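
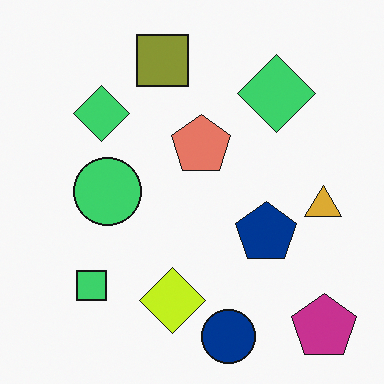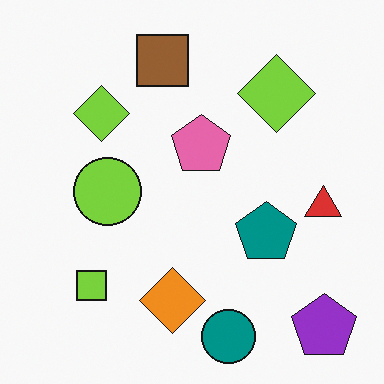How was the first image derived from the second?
Hue-shifted slightly.

Every shape's color has rotated by the same amount around the hue wheel — a uniform hue shift.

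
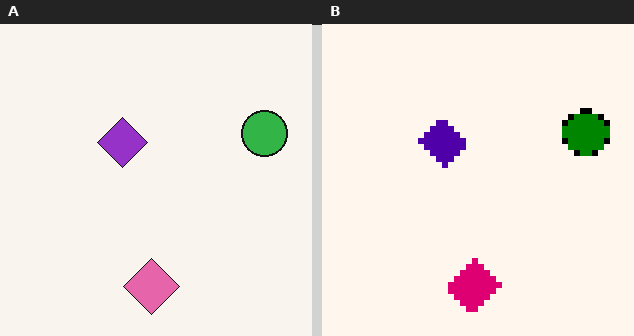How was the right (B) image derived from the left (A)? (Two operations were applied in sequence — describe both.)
It was pixelated into visible square blocks, then given much higher contrast.

Shapes are reduced to large square blocks; fine edges and outlines are lost — a downscale-then-upscale (mosaic) effect. Tones are pushed away from mid-grey across the whole image — a global contrast change.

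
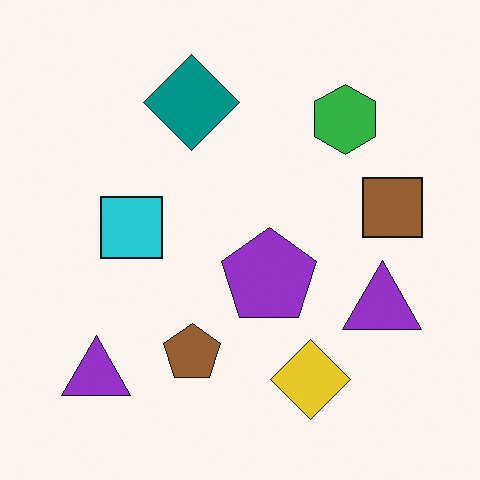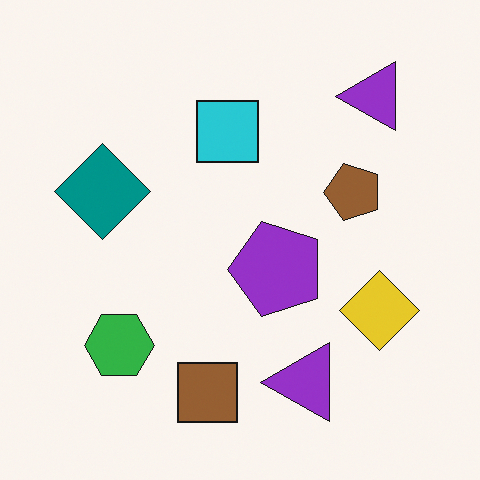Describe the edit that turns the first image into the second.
The second image is the first transposed (reflected across the top-left ↔ bottom-right diagonal).

Shapes have swapped their row and column positions — what was in the top-right is now in the bottom-left — a diagonal reflection.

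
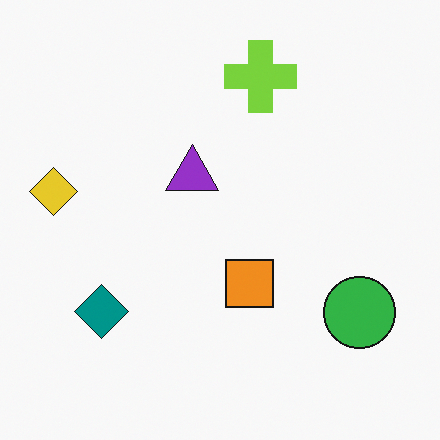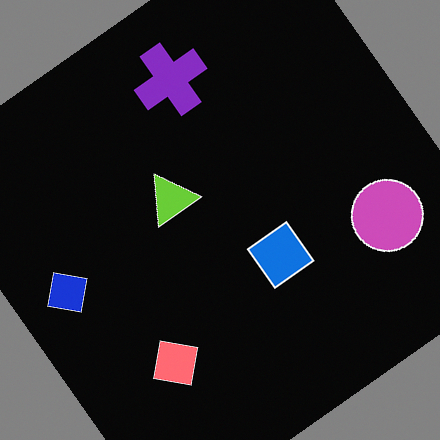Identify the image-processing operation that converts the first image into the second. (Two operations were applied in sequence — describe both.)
Color-inverted (negative), then rotated counter-clockwise by a large amount — several tens of degrees.

The light background has become dark and every shape's color is its complement — a photographic negative. Every shape is tilted by the same angle and the image corners show triangular fill wedges — a whole-image rotation by a non-right angle.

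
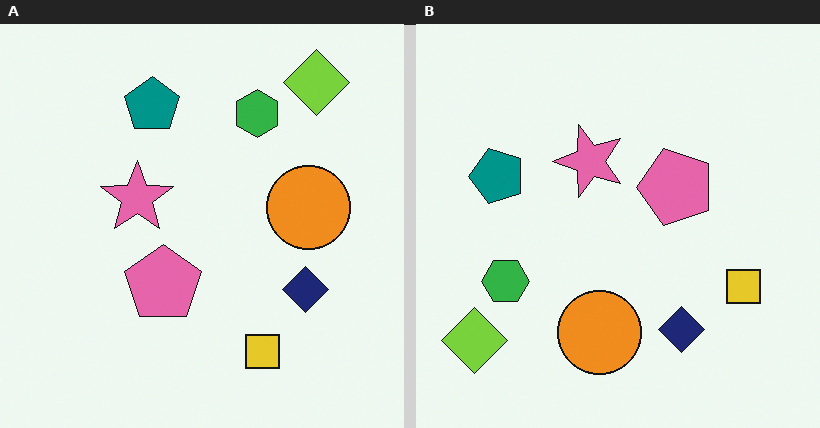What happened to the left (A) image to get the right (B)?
Transposed (reflected across the top-left ↔ bottom-right diagonal).

Shapes have swapped their row and column positions — what was in the top-right is now in the bottom-left — a diagonal reflection.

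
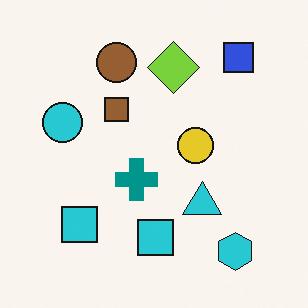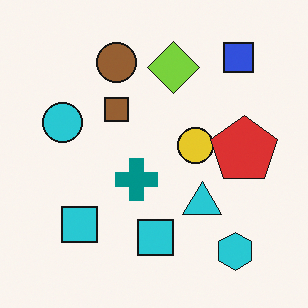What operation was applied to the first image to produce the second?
The transformation is: overlaid with an additional red pentagon.

A red pentagon appears in the second image that is absent from the first.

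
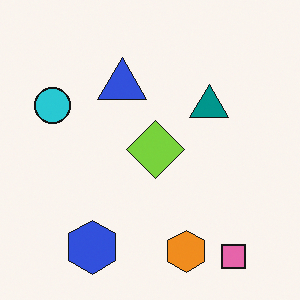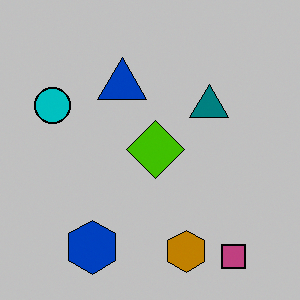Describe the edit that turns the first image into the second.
The image was aggressively posterized.

Each flat color has snapped to a coarser quantized level — most visibly, the near-white background has dropped to a flat grey.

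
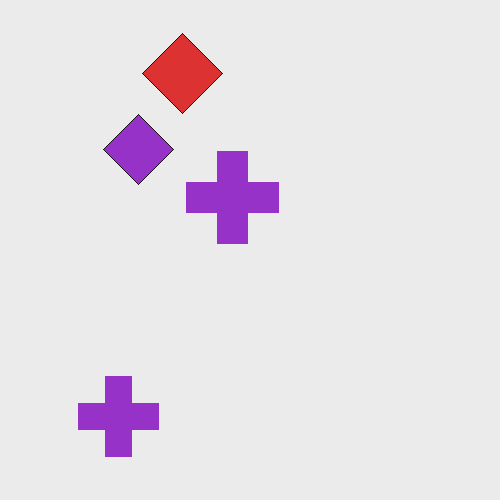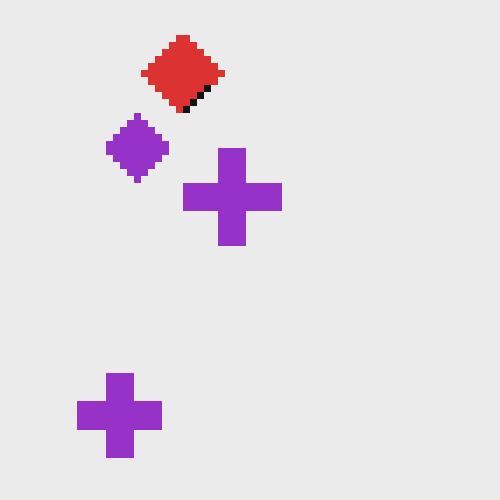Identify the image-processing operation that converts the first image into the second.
Moderately pixelated.

Shapes are reduced to large square blocks; fine edges and outlines are lost — a downscale-then-upscale (mosaic) effect.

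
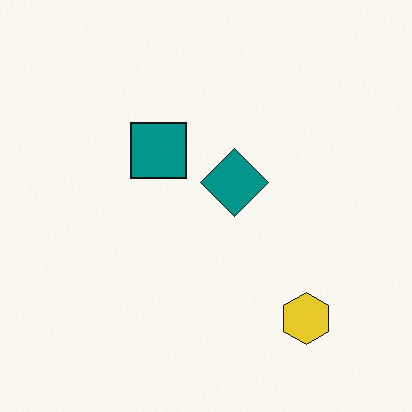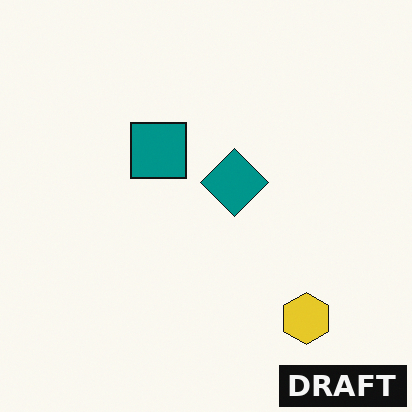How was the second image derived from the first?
This is the original image watermarked with the text "DRAFT" in the lower-right corner.

A dark label reading "DRAFT" appears in the lower-right corner.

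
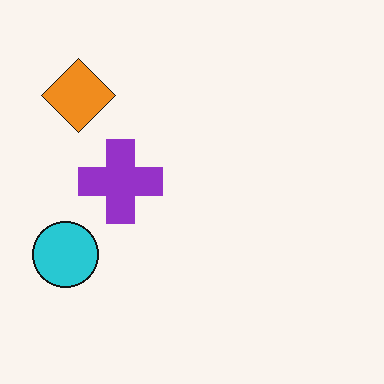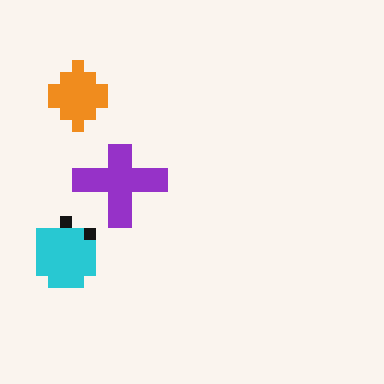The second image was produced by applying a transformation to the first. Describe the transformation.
This is the original image heavily pixelated into large blocks.

Shapes are reduced to large square blocks; fine edges and outlines are lost — a downscale-then-upscale (mosaic) effect.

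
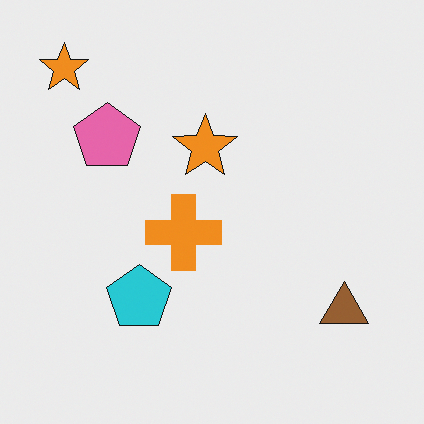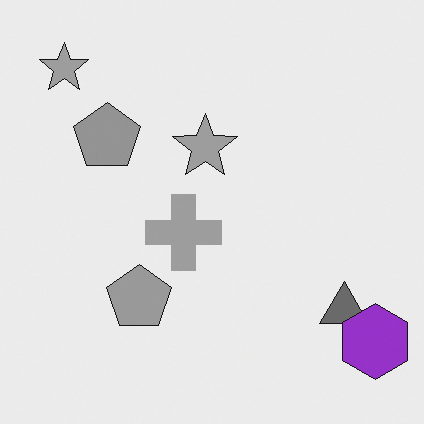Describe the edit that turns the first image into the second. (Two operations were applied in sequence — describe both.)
The transformation is: converted to grayscale, then overlaid with an additional purple hexagon.

All color is removed — every shape is now a shade of grey. A purple hexagon appears in the second image that is absent from the first.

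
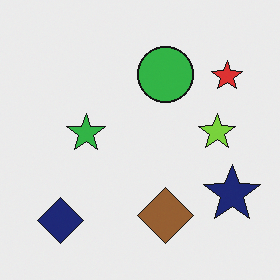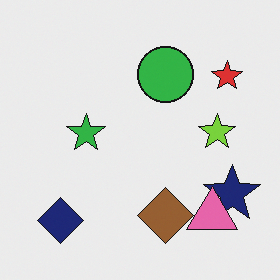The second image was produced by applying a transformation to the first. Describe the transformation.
It was overlaid with an additional pink triangle.

A pink triangle appears in the second image that is absent from the first.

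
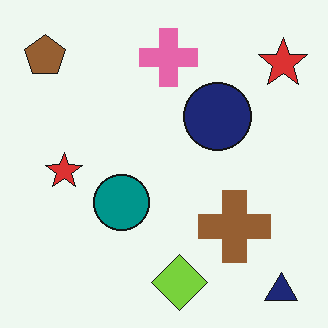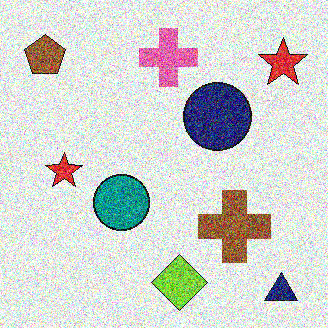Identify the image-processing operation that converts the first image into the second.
This is the original image degraded with strong gaussian noise.

Random speckle covers the whole image, including the flat background.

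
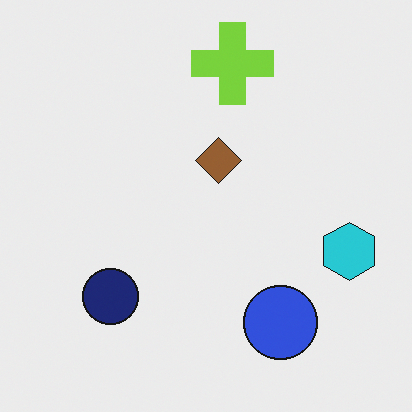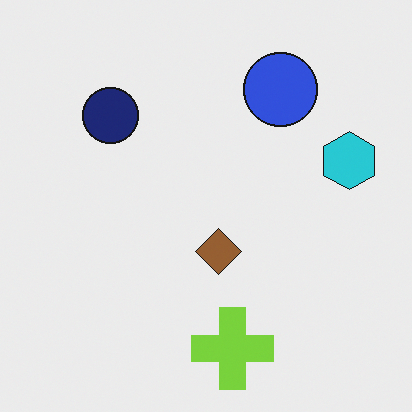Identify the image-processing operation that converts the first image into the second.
Flipped vertically (top ↔ bottom).

The lime cross is in the top of the first image and the bottom of the second — shapes on opposite sides of the horizontal midline have swapped in a mirror flip.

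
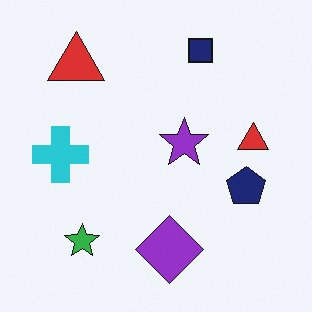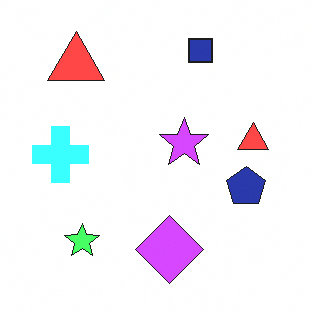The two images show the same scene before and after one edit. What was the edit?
It was noticeably brightened.

Every pixel — background and shapes alike — is uniformly brightened.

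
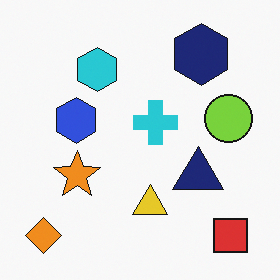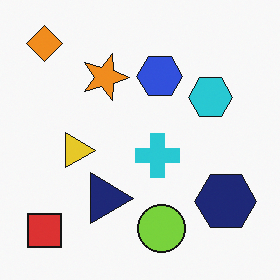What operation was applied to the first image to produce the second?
The image was rotated 90° clockwise.

The orange diamond sits in the bottom-left of the first image and the top-left of the second — consistent with a whole-image 90° clockwise rotation.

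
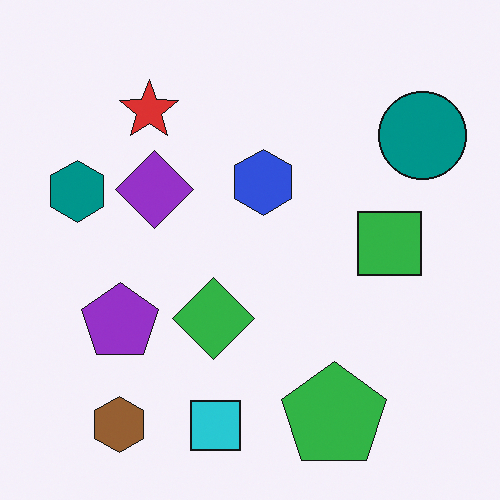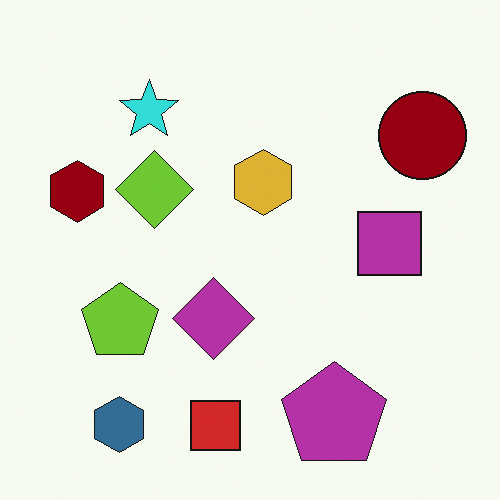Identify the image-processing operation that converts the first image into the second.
Hue-shifted through roughly half the color wheel.

Every shape's color has rotated by the same amount around the hue wheel — a uniform hue shift.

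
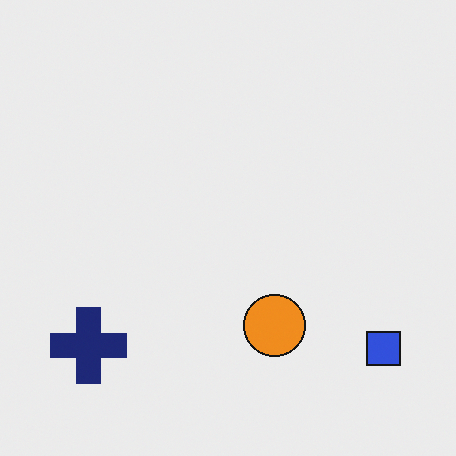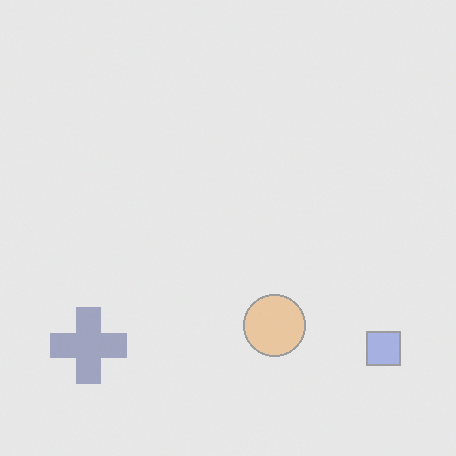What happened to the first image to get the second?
Given much lower contrast.

Tones are pushed toward mid-grey across the whole image — a global contrast change.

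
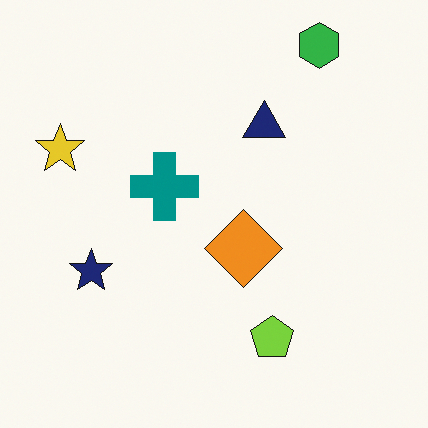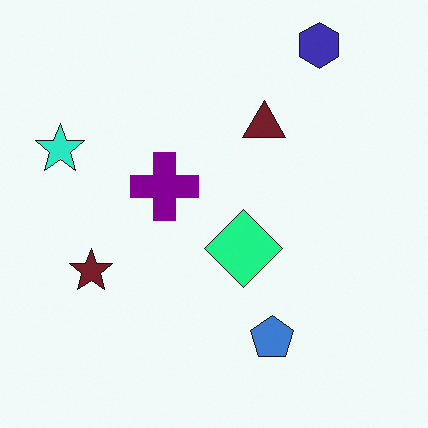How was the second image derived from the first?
The second image is the first hue-shifted through roughly a third of the color wheel.

Every shape's color has rotated by the same amount around the hue wheel — a uniform hue shift.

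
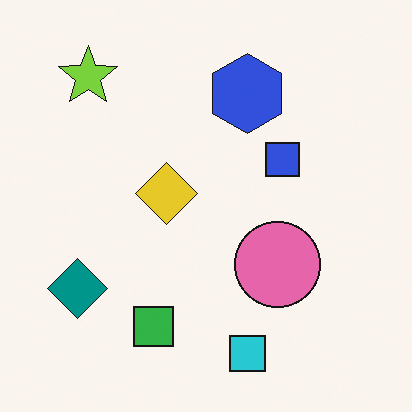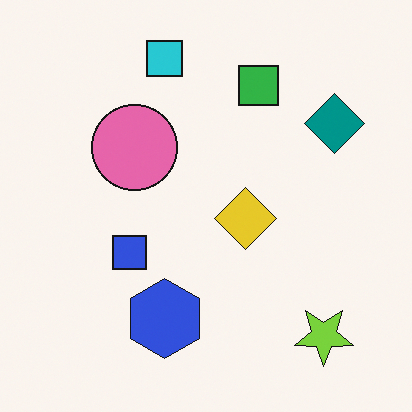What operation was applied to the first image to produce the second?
The image was rotated 180°.

The lime star sits in the top-left of the first image and the bottom-right of the second — consistent with a whole-image 180° rotation.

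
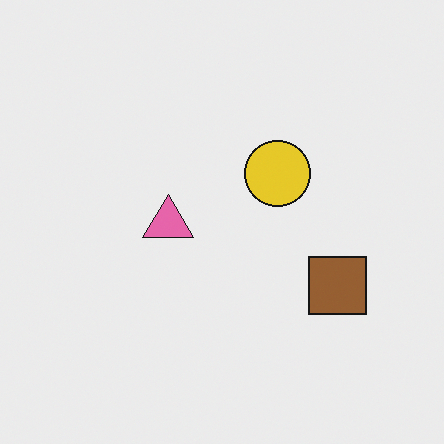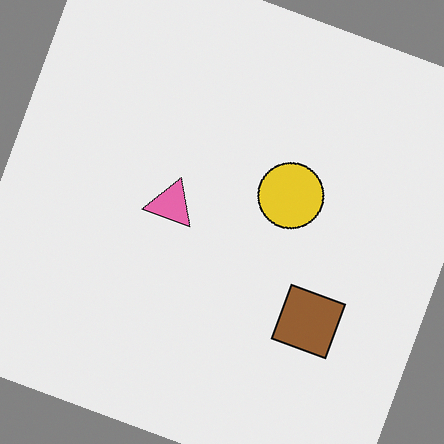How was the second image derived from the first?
It was rotated clockwise by a clearly visible amount.

Every shape is tilted by the same angle and the image corners show triangular fill wedges — a whole-image rotation by a non-right angle.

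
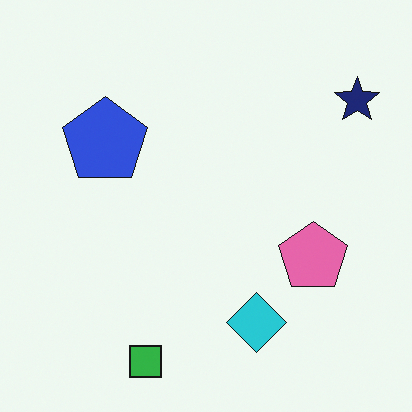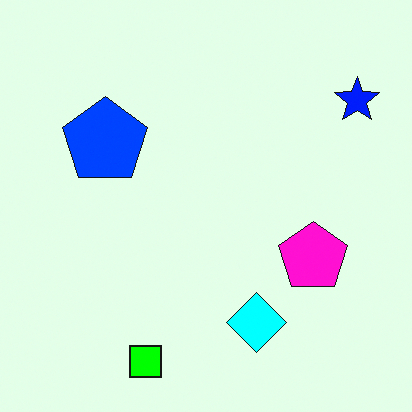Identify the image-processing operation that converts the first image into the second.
Heavily oversaturated.

All colors are more vivid — a global saturation change.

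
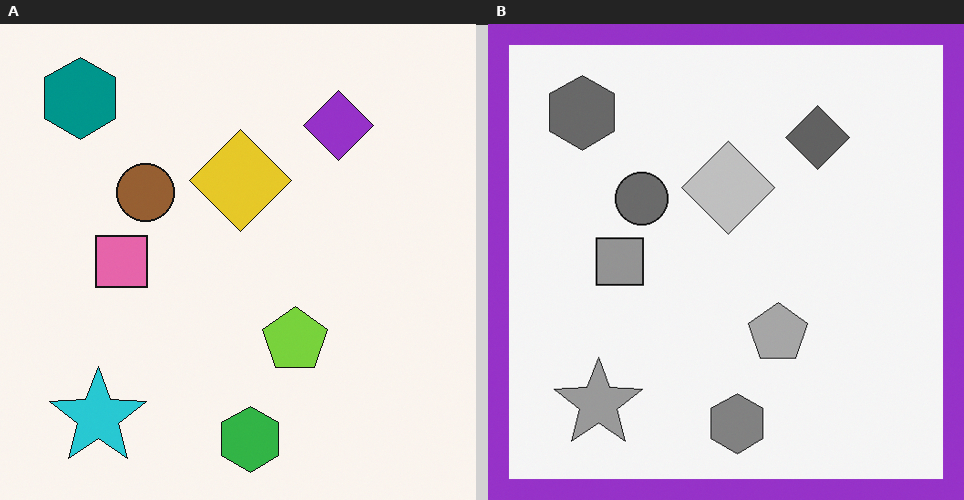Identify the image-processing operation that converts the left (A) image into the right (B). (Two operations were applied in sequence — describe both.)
It was converted to grayscale, then framed with a purple border.

All color is removed — every shape is now a shade of grey. A solid purple frame runs around the edge of the right (B) image, with the content slightly shrunk inside it.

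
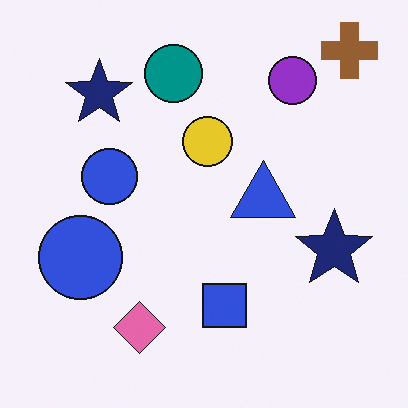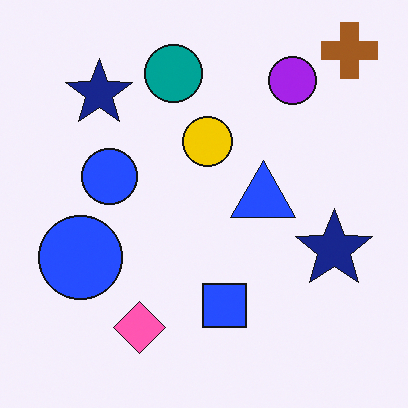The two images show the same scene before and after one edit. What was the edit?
It was slightly oversaturated.

All colors are more vivid — a global saturation change.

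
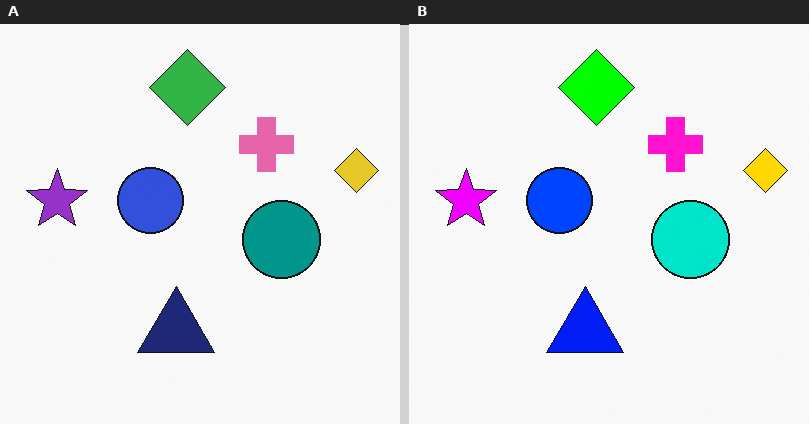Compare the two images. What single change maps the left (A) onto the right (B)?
The transformation is: made much more vivid (saturation change).

All colors are more vivid — a global saturation change.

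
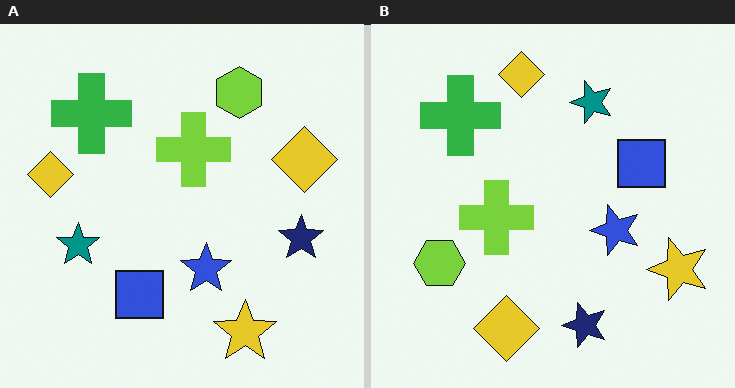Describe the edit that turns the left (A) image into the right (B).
The right (B) image is the left (A) transposed (reflected across the top-left ↔ bottom-right diagonal).

Shapes have swapped their row and column positions — what was in the top-right is now in the bottom-left — a diagonal reflection.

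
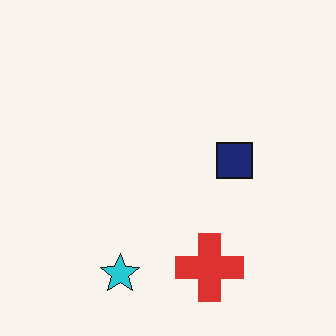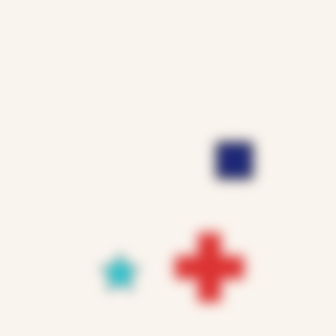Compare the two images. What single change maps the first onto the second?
It was strongly gaussian-blurred.

Shape edges and outlines are uniformly softened across the whole image.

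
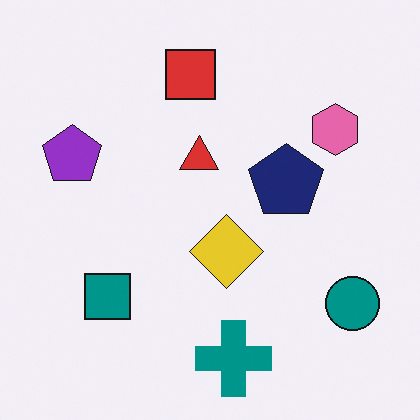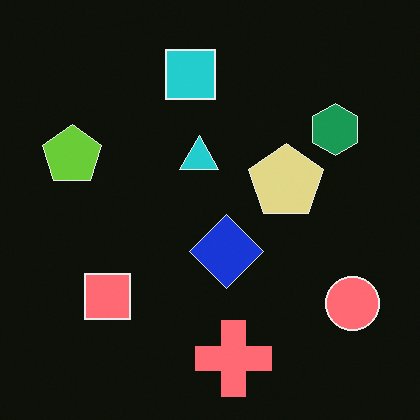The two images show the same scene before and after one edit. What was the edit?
This is the original image color-inverted (negative).

The light background has become dark and every shape's color is its complement — a photographic negative.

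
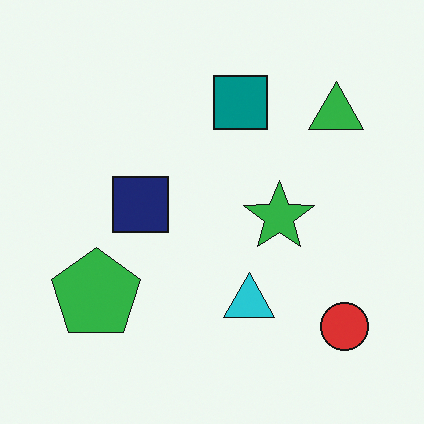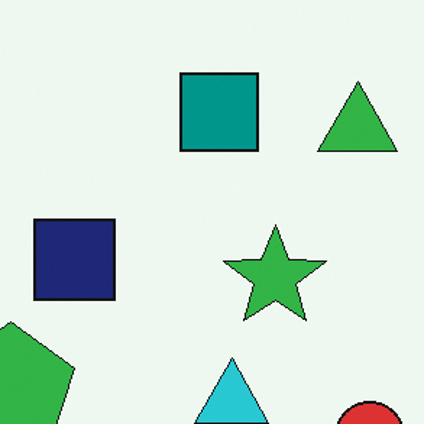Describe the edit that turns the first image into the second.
This is the original image cropped slightly and scaled back up.

The visible shapes are larger and the field of view is narrower; shapes near the original edges may be partly or wholly outside the frame — a crop-and-rescale.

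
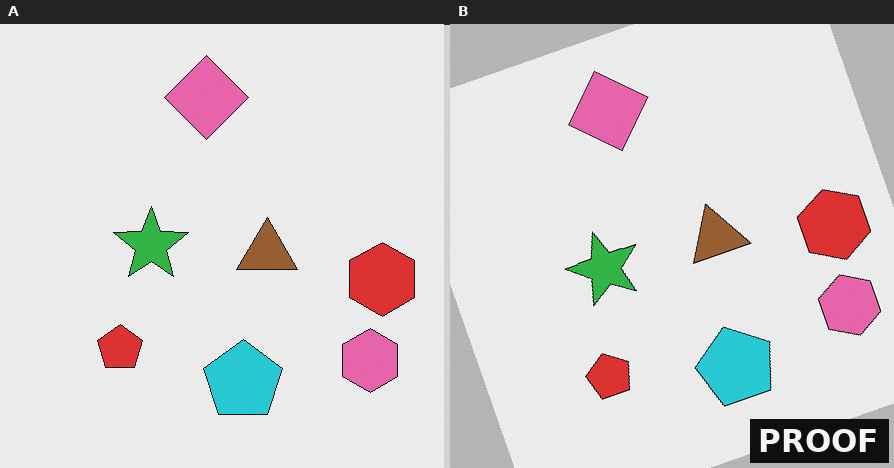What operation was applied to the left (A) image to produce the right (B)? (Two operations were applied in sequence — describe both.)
Rotated counter-clockwise by a clearly visible amount, then watermarked with the text "PROOF" in the lower-right corner.

Every shape is tilted by the same angle and the image corners show triangular fill wedges — a whole-image rotation by a non-right angle. A dark label reading "PROOF" appears in the lower-right corner.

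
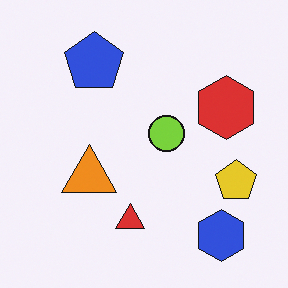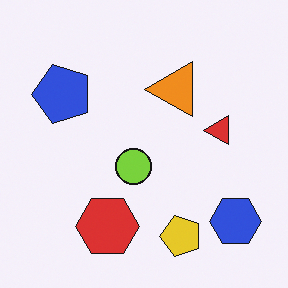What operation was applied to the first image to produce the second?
This is the original image transposed (reflected across the top-left ↔ bottom-right diagonal).

Shapes have swapped their row and column positions — what was in the top-right is now in the bottom-left — a diagonal reflection.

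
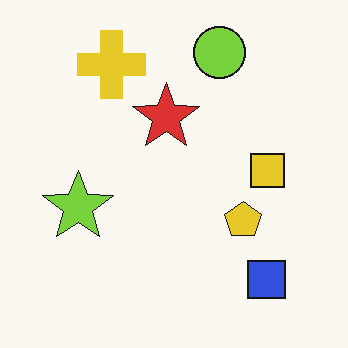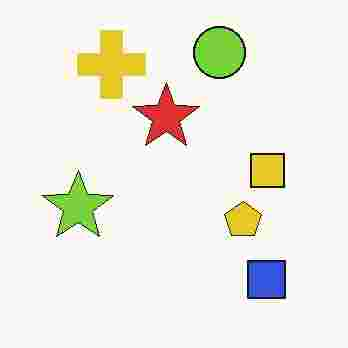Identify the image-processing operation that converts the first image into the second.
The transformation is: heavily JPEG-compressed with obvious blocking artifacts.

Blocky 8×8 compression artifacts appear around shape edges and the flat background shows ringing — characteristic JPEG degradation.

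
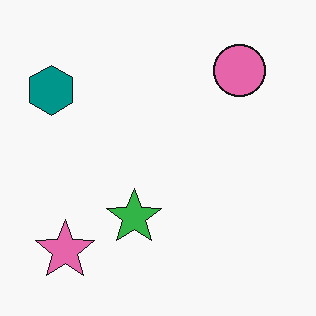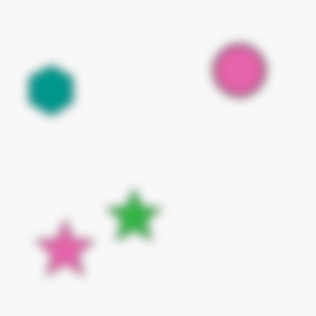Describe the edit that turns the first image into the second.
The transformation is: strongly gaussian-blurred.

Shape edges and outlines are uniformly softened across the whole image.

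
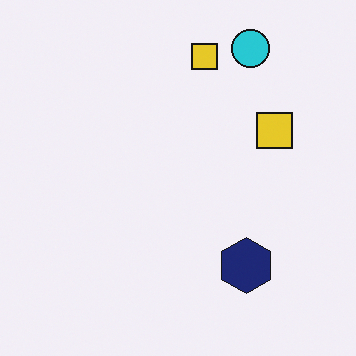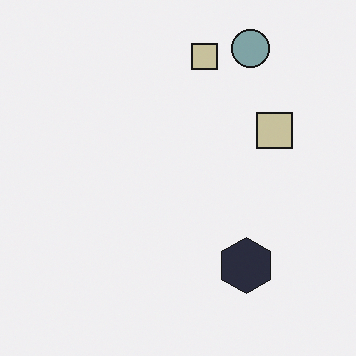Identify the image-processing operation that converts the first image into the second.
The image was heavily desaturated.

All colors are more muted and greyish — a global saturation change.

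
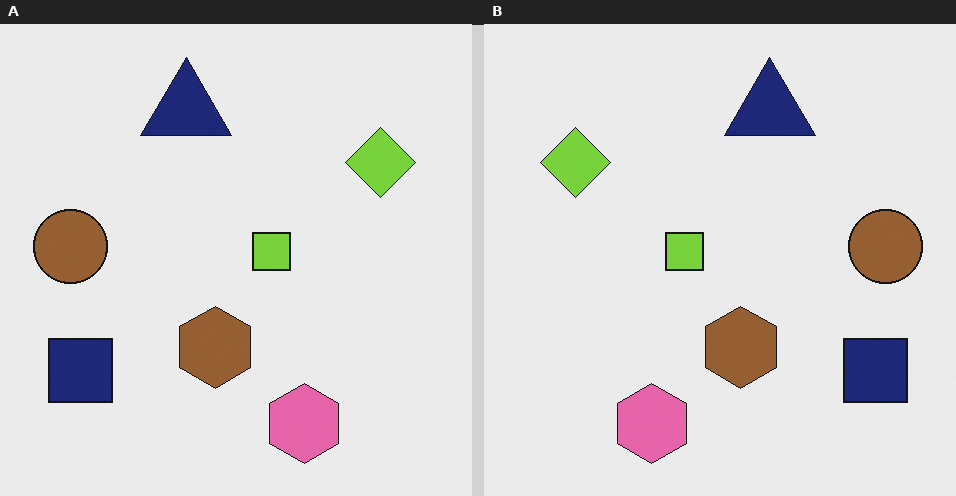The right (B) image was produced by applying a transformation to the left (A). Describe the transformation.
It was flipped horizontally (left ↔ right).

The brown circle is in the left of the left (A) image and the right of the right (B) — shapes on opposite sides of the vertical midline have swapped in a mirror flip.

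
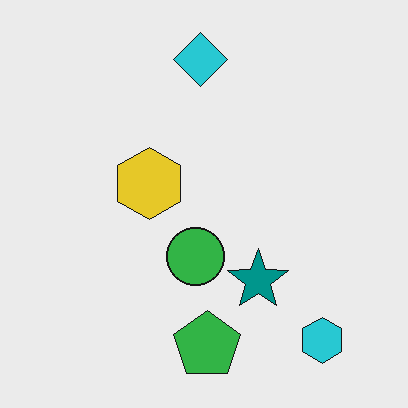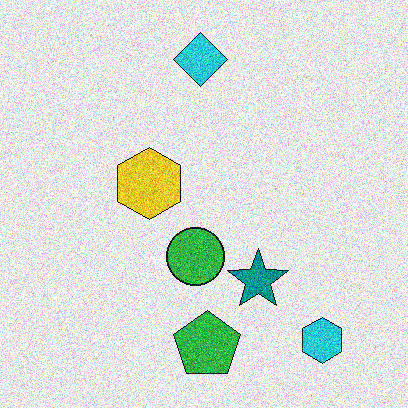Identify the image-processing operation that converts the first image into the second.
The transformation is: degraded with a thick layer of grain.

Random speckle covers the whole image, including the flat background.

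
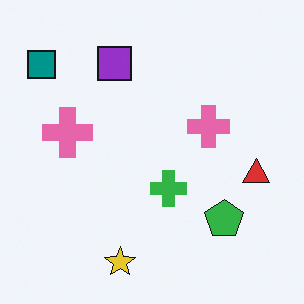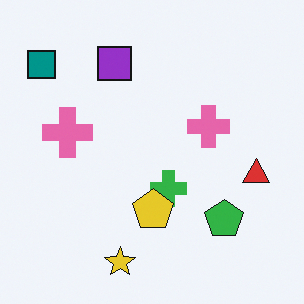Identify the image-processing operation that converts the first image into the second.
The second image is the first overlaid with an additional yellow pentagon.

A yellow pentagon appears in the second image that is absent from the first.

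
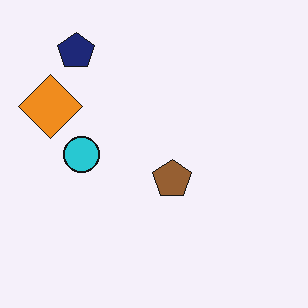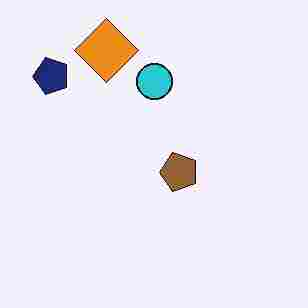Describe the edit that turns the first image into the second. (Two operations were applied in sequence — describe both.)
The image was transposed (reflected across the top-left ↔ bottom-right diagonal), then degraded with heavy JPEG compression.

Shapes have swapped their row and column positions — what was in the top-right is now in the bottom-left — a diagonal reflection. Blocky 8×8 compression artifacts appear around shape edges and the flat background shows ringing — characteristic JPEG degradation.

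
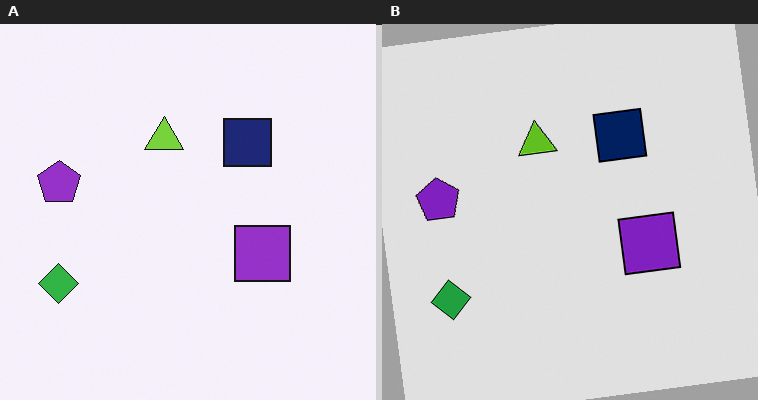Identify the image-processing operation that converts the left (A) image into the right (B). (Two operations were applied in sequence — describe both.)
The image was rotated counter-clockwise by a slight angle, then moderately posterized.

Every shape is tilted by the same angle and the image corners show triangular fill wedges — a whole-image rotation by a non-right angle. Each flat color has snapped to a coarser quantized level — most visibly, the near-white background has dropped to a flat grey.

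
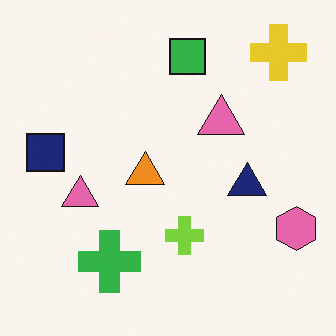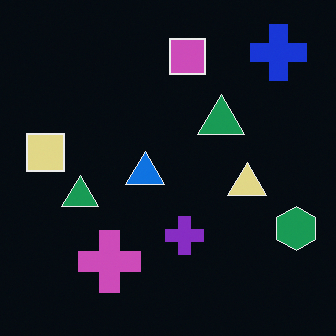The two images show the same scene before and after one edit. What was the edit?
This is the original image color-inverted (negative).

The light background has become dark and every shape's color is its complement — a photographic negative.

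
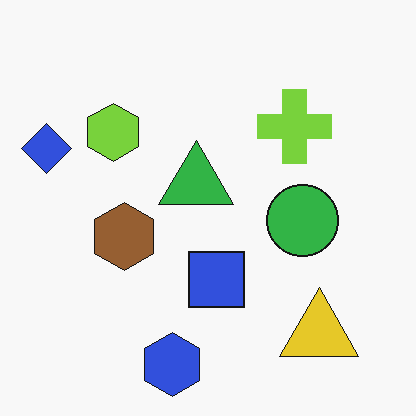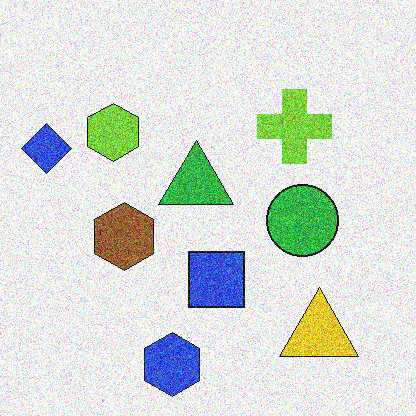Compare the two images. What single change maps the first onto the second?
Degraded with strong gaussian noise.

Random speckle covers the whole image, including the flat background.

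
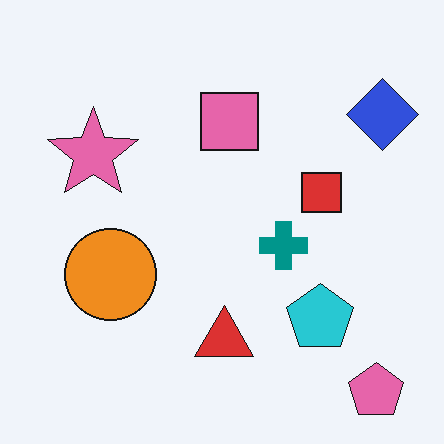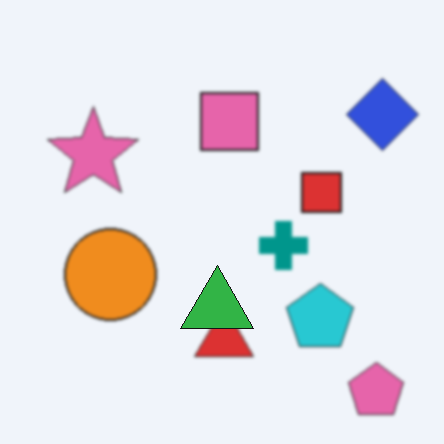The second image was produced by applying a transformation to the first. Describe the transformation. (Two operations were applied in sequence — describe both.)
It was lightly blurred, then overlaid with an additional green triangle.

Shape edges and outlines are uniformly softened across the whole image. A green triangle appears in the second image that is absent from the first.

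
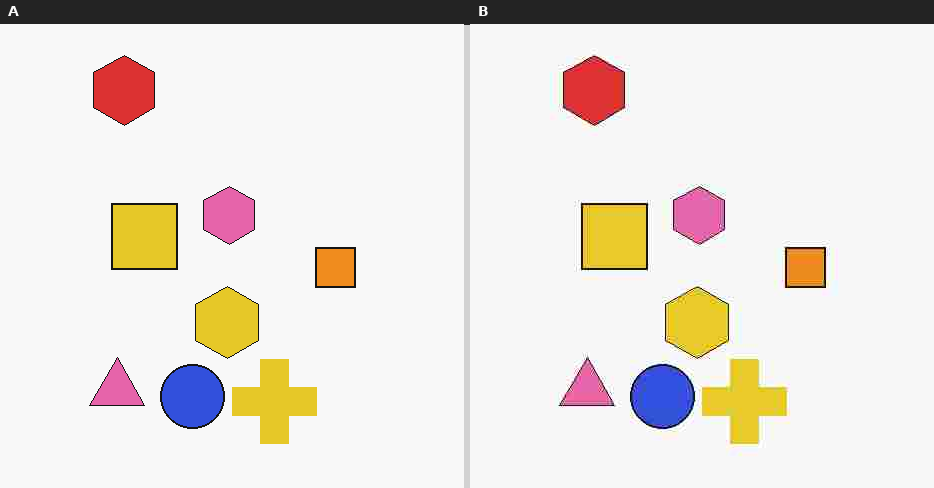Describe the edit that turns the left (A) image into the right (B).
The transformation is: heavily JPEG-compressed with obvious blocking artifacts.

Blocky 8×8 compression artifacts appear around shape edges and the flat background shows ringing — characteristic JPEG degradation.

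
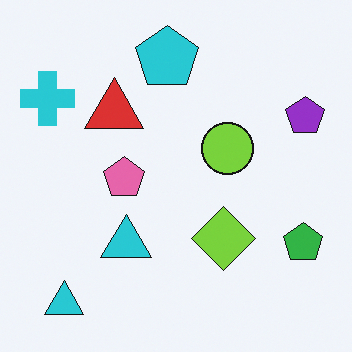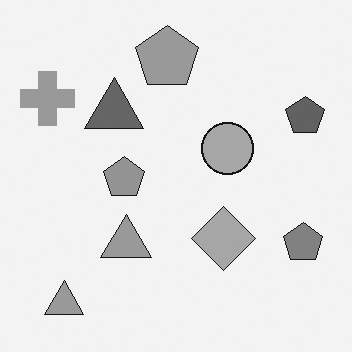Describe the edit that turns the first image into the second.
The second image is the first converted to grayscale.

All color is removed — every shape is now a shade of grey.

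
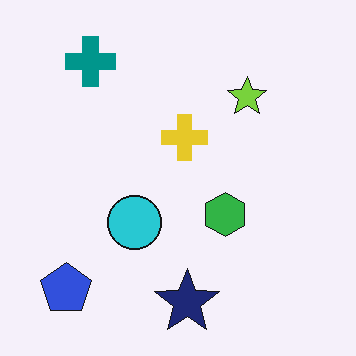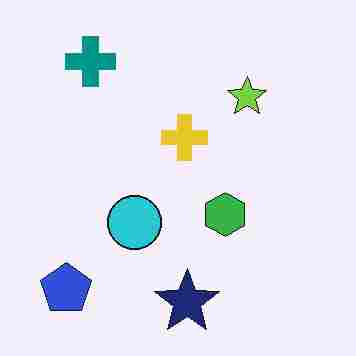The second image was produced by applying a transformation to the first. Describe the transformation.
This is the original image heavily JPEG-compressed with obvious blocking artifacts.

Blocky 8×8 compression artifacts appear around shape edges and the flat background shows ringing — characteristic JPEG degradation.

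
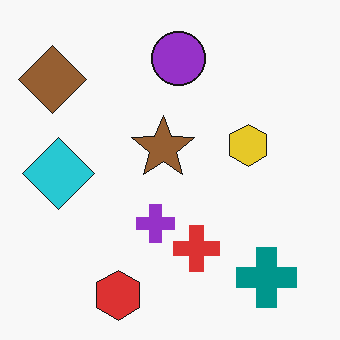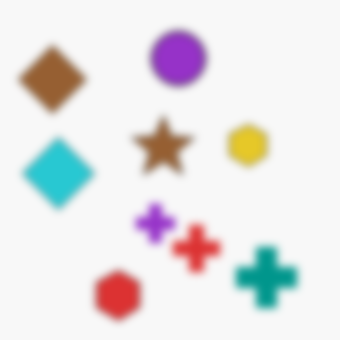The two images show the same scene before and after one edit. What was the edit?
The image was noticeably gaussian-blurred.

Shape edges and outlines are uniformly softened across the whole image.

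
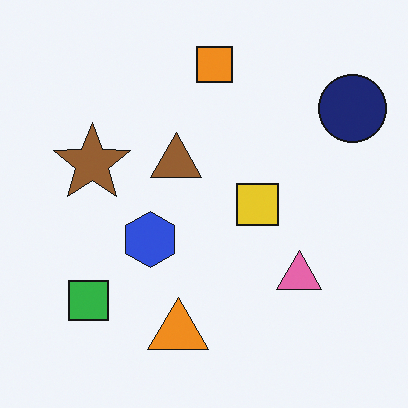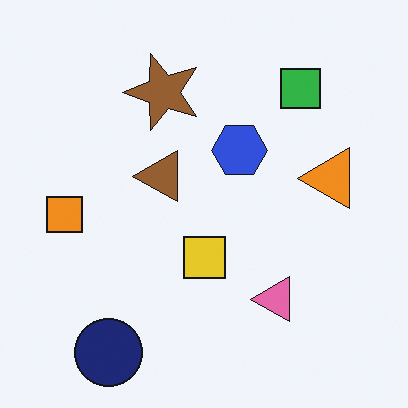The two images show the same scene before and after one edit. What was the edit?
The second image is the first transposed (reflected across the top-left ↔ bottom-right diagonal).

Shapes have swapped their row and column positions — what was in the top-right is now in the bottom-left — a diagonal reflection.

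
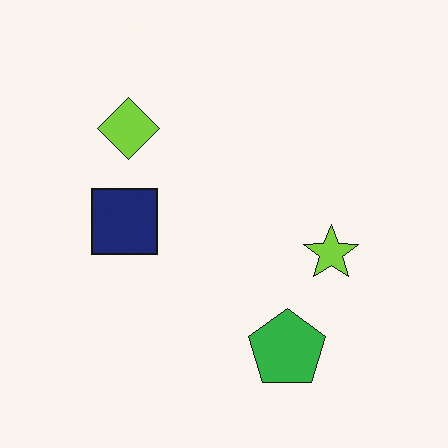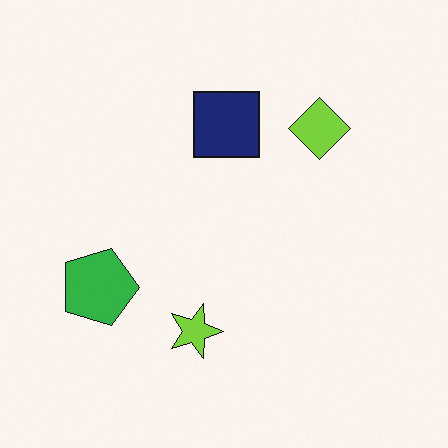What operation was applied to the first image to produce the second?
Rotated 90° clockwise.

The green pentagon sits in the bottom of the first image and the left of the second — consistent with a whole-image 90° clockwise rotation.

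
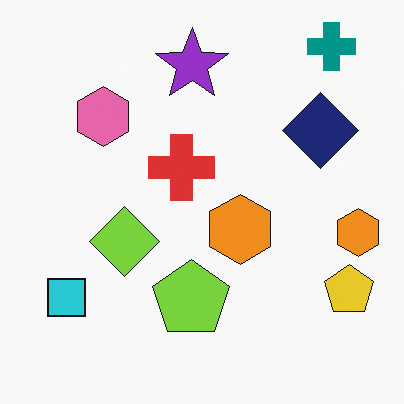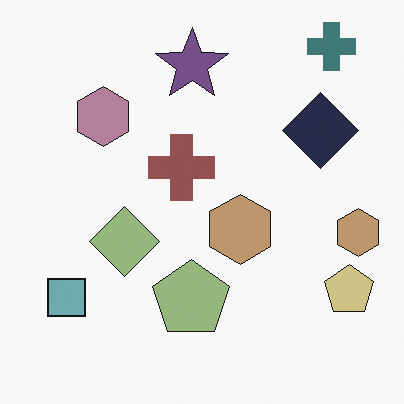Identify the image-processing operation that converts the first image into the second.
It was heavily desaturated.

All colors are more muted and greyish — a global saturation change.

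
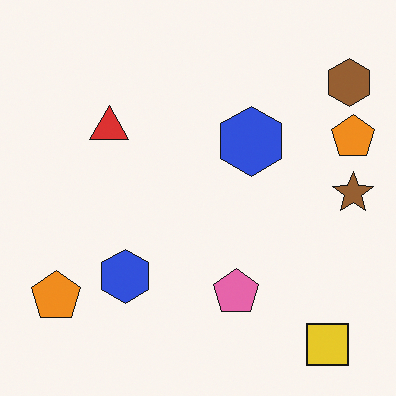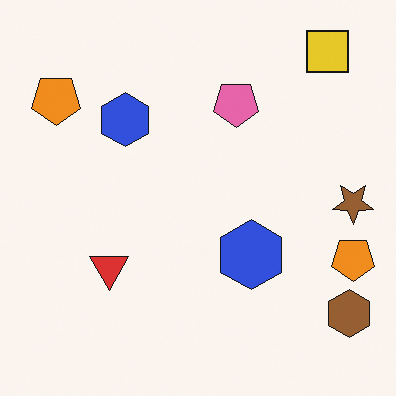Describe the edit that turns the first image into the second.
The image was flipped vertically (top ↔ bottom).

The yellow square is in the bottom-right of the first image and the top-right of the second — shapes on opposite sides of the horizontal midline have swapped in a mirror flip.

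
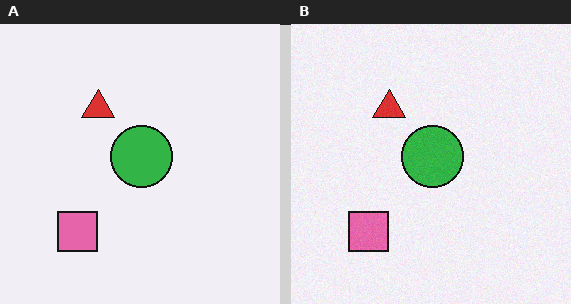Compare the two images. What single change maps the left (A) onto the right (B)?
The transformation is: degraded with light additive noise.

Random speckle covers the whole image, including the flat background.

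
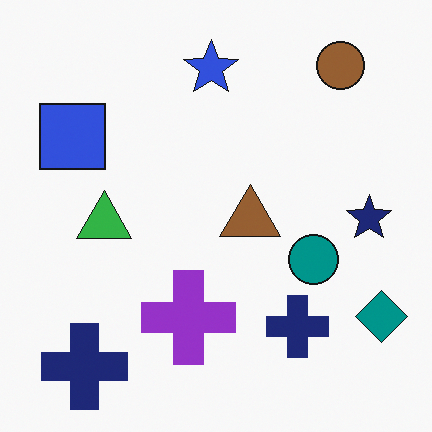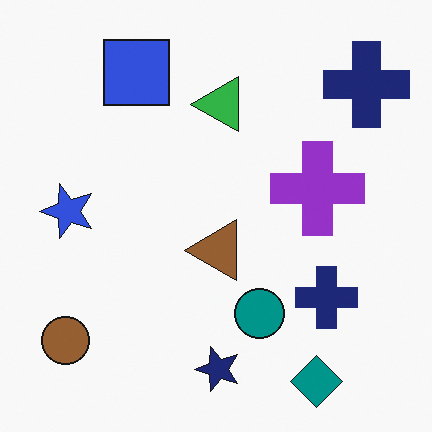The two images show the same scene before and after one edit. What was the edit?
The second image is the first transposed (reflected across the top-left ↔ bottom-right diagonal).

Shapes have swapped their row and column positions — what was in the top-right is now in the bottom-left — a diagonal reflection.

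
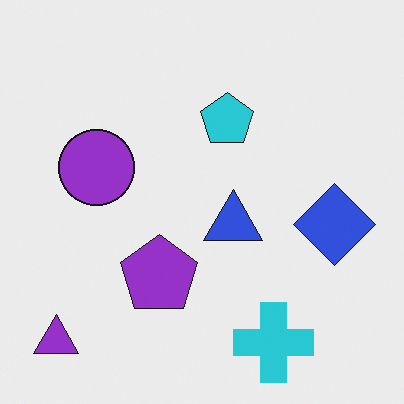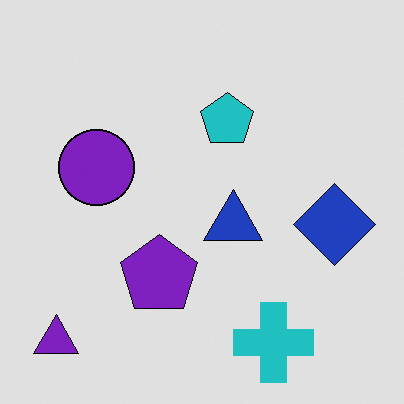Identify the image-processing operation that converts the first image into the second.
The image was moderately posterized.

Each flat color has snapped to a coarser quantized level — most visibly, the near-white background has dropped to a flat grey.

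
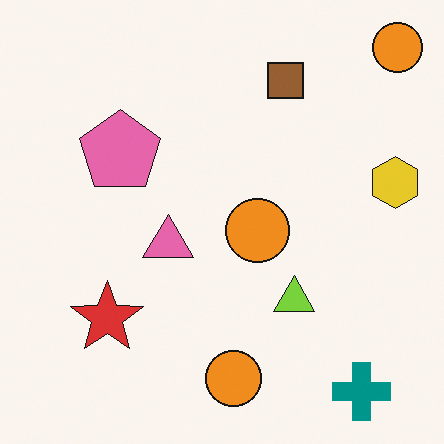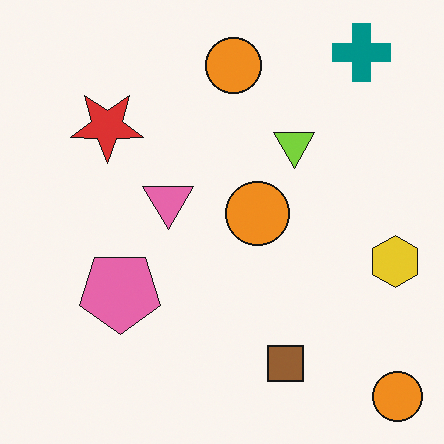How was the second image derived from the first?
Flipped vertically (top ↔ bottom).

The teal cross is in the bottom-right of the first image and the top-right of the second — shapes on opposite sides of the horizontal midline have swapped in a mirror flip.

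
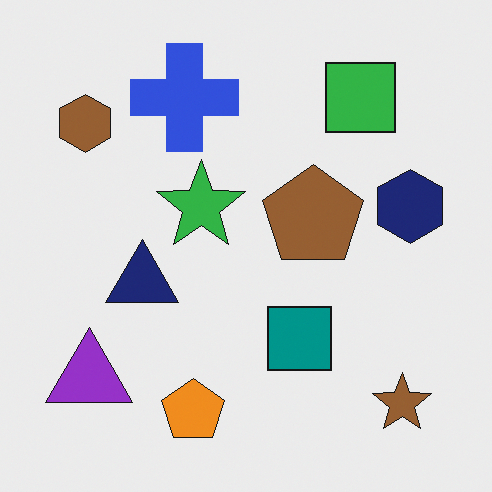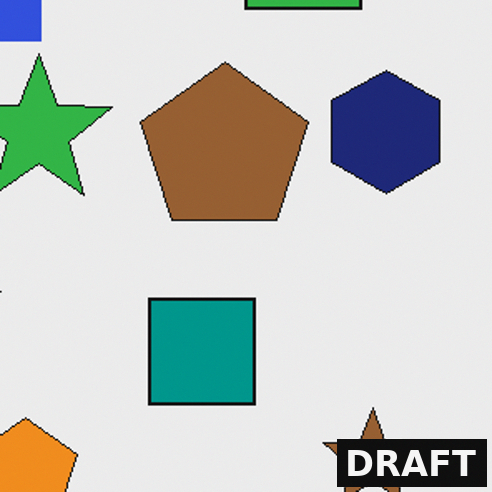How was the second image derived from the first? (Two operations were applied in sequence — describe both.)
This is the original image cropped tightly and scaled back up, then watermarked with the text "DRAFT" in the lower-right corner.

The visible shapes are larger and the field of view is narrower; shapes near the original edges may be partly or wholly outside the frame — a crop-and-rescale. A dark label reading "DRAFT" appears in the lower-right corner.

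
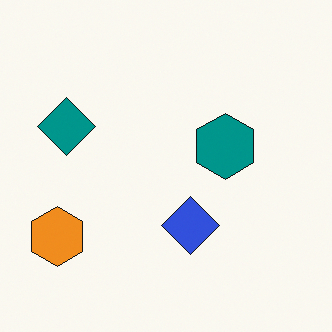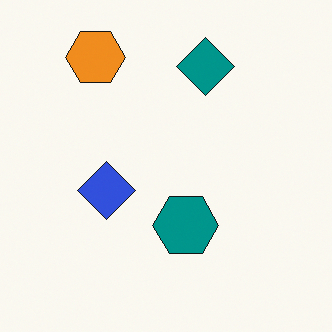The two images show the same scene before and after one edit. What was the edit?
The second image is the first rotated 90° clockwise.

The orange hexagon sits in the bottom-left of the first image and the top-left of the second — consistent with a whole-image 90° clockwise rotation.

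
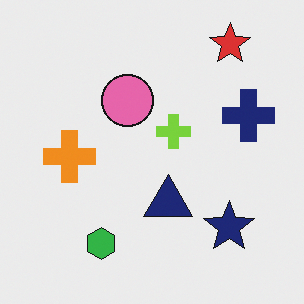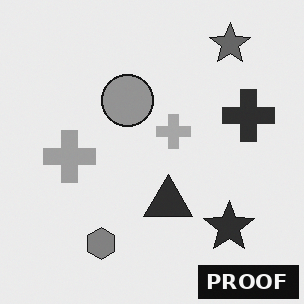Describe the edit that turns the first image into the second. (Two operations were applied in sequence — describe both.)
It was converted to grayscale, then watermarked with the text "PROOF" in the lower-right corner.

All color is removed — every shape is now a shade of grey. A dark label reading "PROOF" appears in the lower-right corner.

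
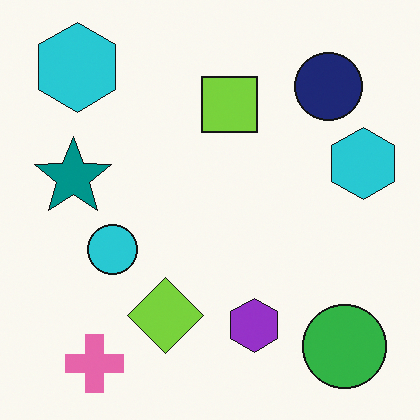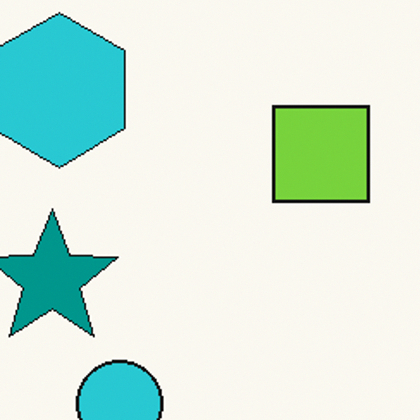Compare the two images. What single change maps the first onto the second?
The transformation is: cropped tightly and scaled back up.

The visible shapes are larger and the field of view is narrower; shapes near the original edges may be partly or wholly outside the frame — a crop-and-rescale.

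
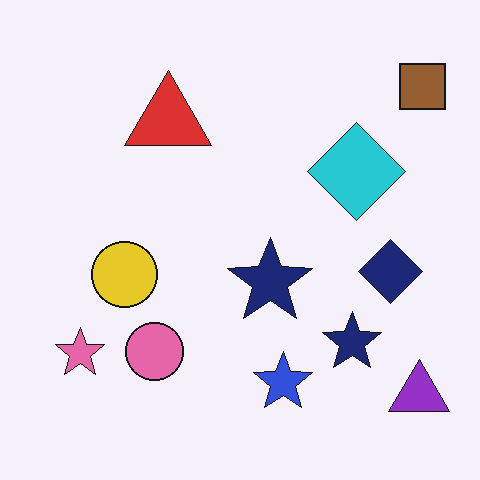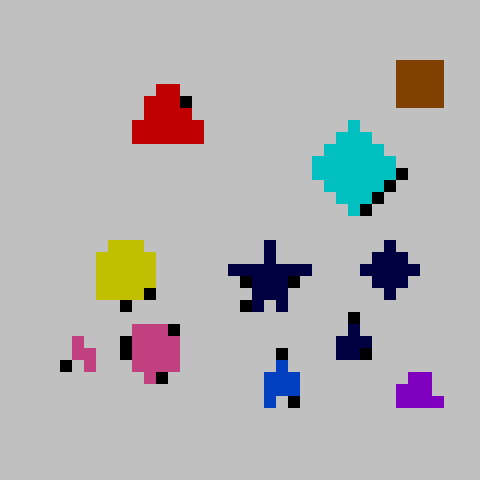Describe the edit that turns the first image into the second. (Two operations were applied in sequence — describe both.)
This is the original image heavily pixelated into large blocks, then aggressively posterized.

Shapes are reduced to large square blocks; fine edges and outlines are lost — a downscale-then-upscale (mosaic) effect. Each flat color has snapped to a coarser quantized level — most visibly, the near-white background has dropped to a flat grey.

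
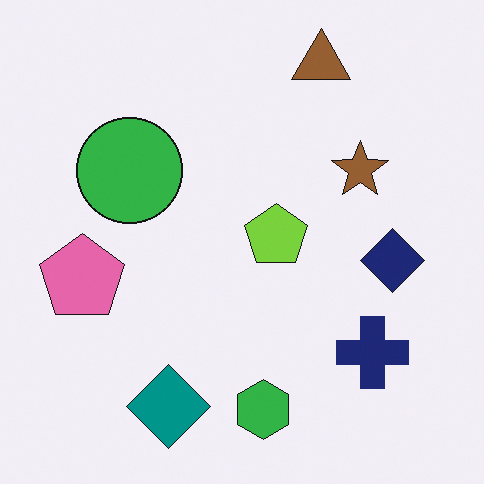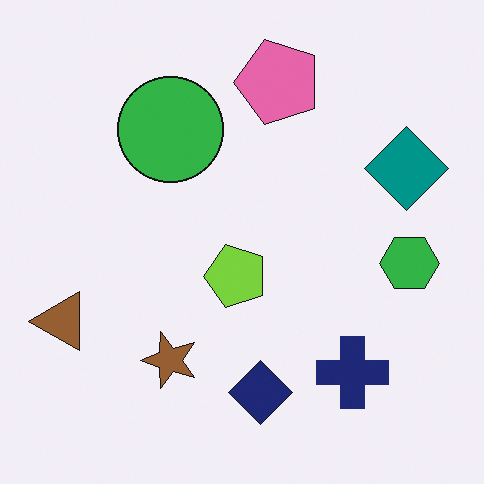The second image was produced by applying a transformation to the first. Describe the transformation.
This is the original image transposed (reflected across the top-left ↔ bottom-right diagonal).

Shapes have swapped their row and column positions — what was in the top-right is now in the bottom-left — a diagonal reflection.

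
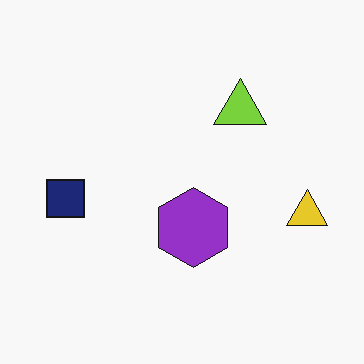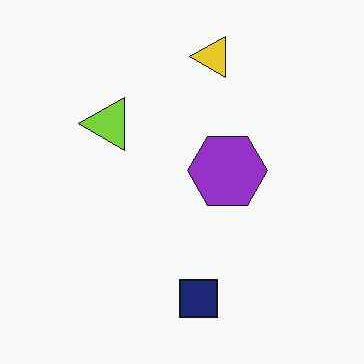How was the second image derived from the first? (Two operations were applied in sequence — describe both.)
It was JPEG-compressed with visible artifacts, then rotated 90° counter-clockwise.

Blocky 8×8 compression artifacts appear around shape edges and the flat background shows ringing — characteristic JPEG degradation. The yellow triangle sits in the right of the first image and the top of the second — consistent with a whole-image 90° counter-clockwise rotation.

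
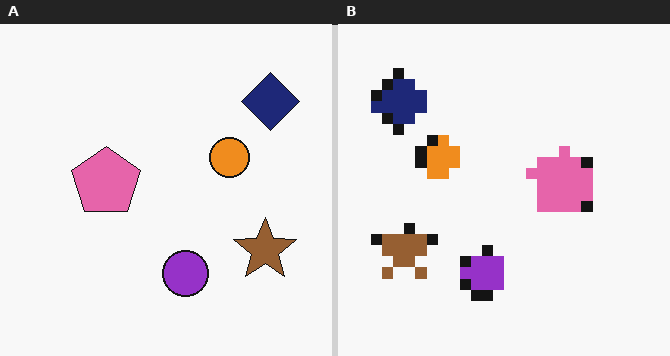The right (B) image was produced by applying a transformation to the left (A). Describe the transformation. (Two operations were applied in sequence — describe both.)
The image was coarsely pixelated, then flipped horizontally (left ↔ right).

Shapes are reduced to large square blocks; fine edges and outlines are lost — a downscale-then-upscale (mosaic) effect. The navy diamond is in the top-right of the left (A) image and the top-left of the right (B) — shapes on opposite sides of the vertical midline have swapped in a mirror flip.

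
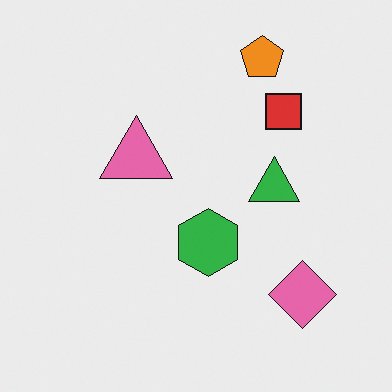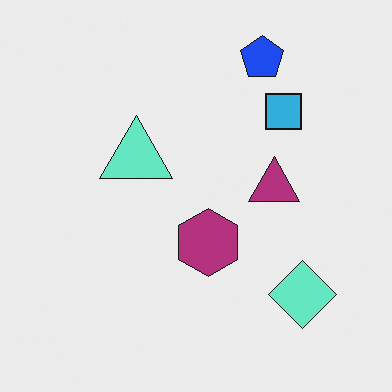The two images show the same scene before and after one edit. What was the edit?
Hue-shifted by a large amount.

Every shape's color has rotated by the same amount around the hue wheel — a uniform hue shift.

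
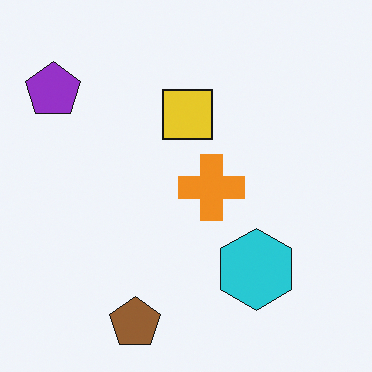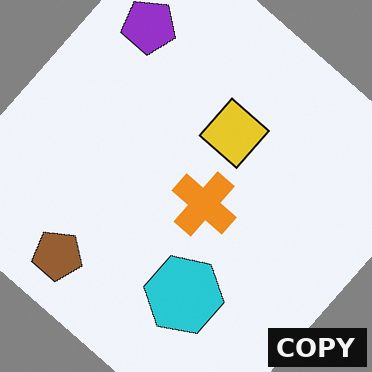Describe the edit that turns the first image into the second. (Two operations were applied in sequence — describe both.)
The second image is the first rotated clockwise by a large amount — several tens of degrees, then watermarked with the text "COPY" in the lower-right corner.

Every shape is tilted by the same angle and the image corners show triangular fill wedges — a whole-image rotation by a non-right angle. A dark label reading "COPY" appears in the lower-right corner.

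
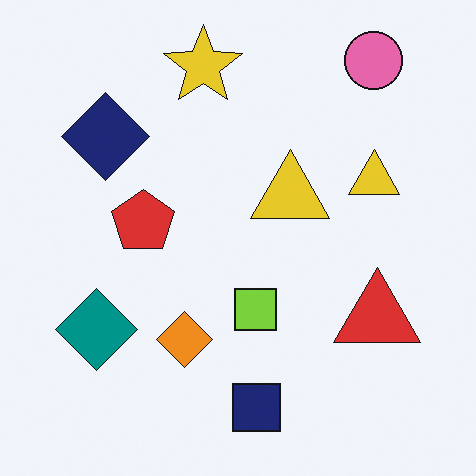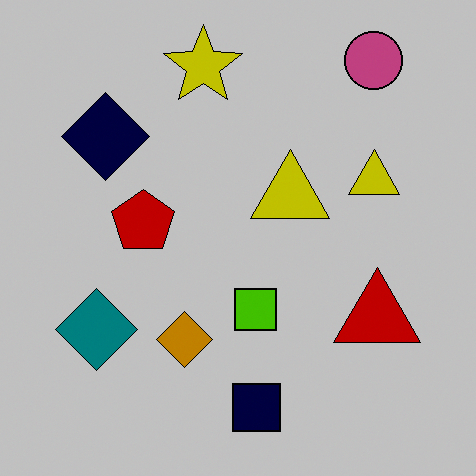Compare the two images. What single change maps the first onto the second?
Heavily posterized to just a handful of flat colors.

Each flat color has snapped to a coarser quantized level — most visibly, the near-white background has dropped to a flat grey.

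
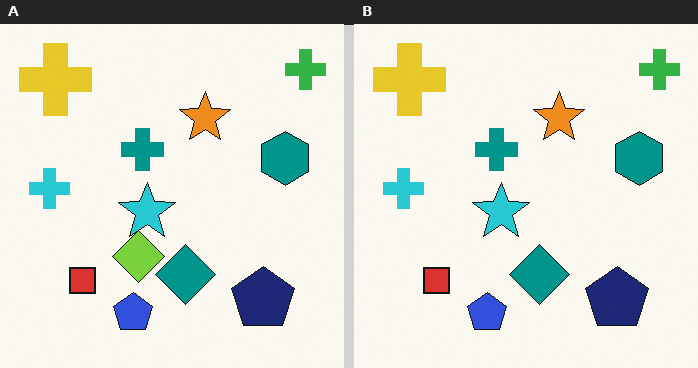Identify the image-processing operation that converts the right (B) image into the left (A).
Overlaid with an additional lime diamond.

A lime diamond appears in the left (A) image that is absent from the right (B).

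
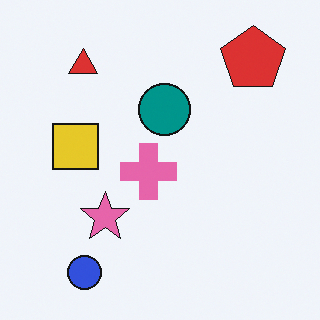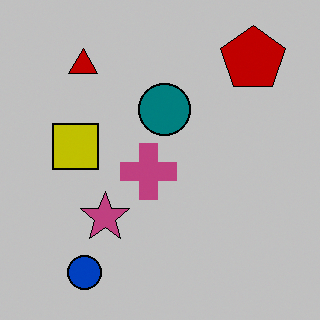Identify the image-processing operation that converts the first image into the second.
The second image is the first heavily posterized to just a handful of flat colors.

Each flat color has snapped to a coarser quantized level — most visibly, the near-white background has dropped to a flat grey.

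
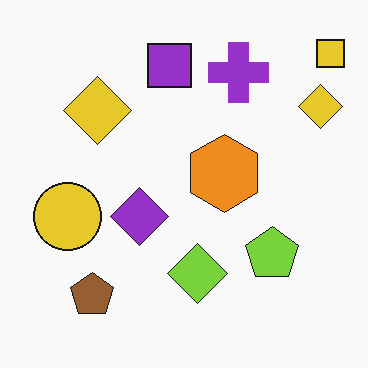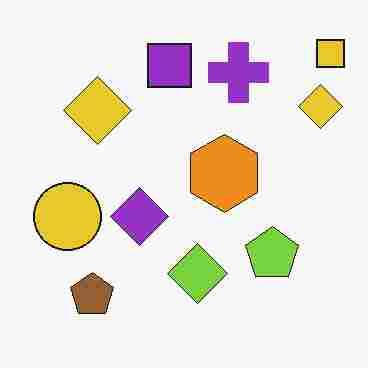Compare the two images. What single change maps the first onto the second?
The image was heavily JPEG-compressed with obvious blocking artifacts.

Blocky 8×8 compression artifacts appear around shape edges and the flat background shows ringing — characteristic JPEG degradation.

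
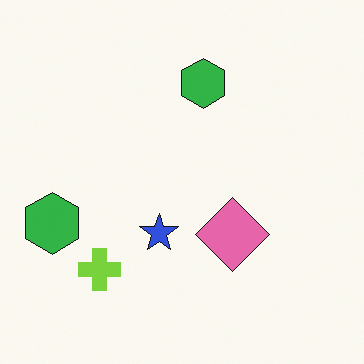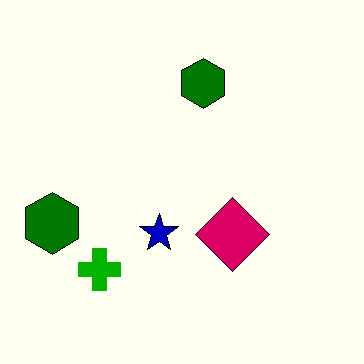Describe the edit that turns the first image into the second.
The transformation is: given much higher contrast.

Tones are pushed away from mid-grey across the whole image — a global contrast change.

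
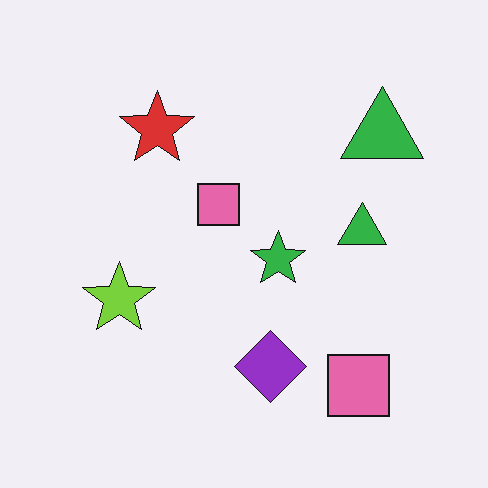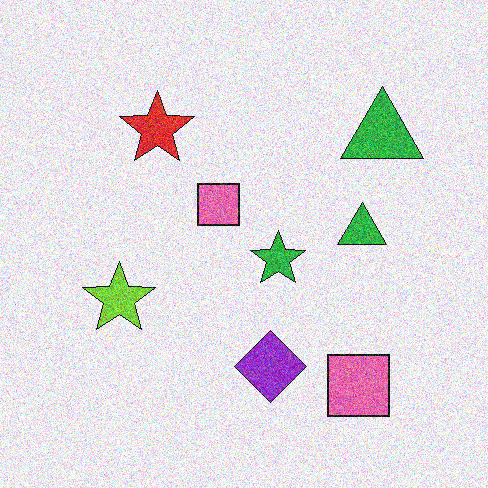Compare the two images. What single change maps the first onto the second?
The image was degraded with a thick layer of grain.

Random speckle covers the whole image, including the flat background.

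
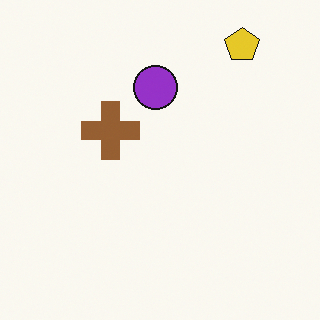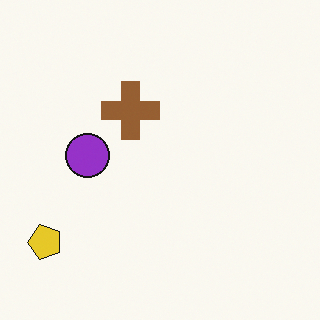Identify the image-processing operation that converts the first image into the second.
The image was transposed (reflected across the top-left ↔ bottom-right diagonal).

Shapes have swapped their row and column positions — what was in the top-right is now in the bottom-left — a diagonal reflection.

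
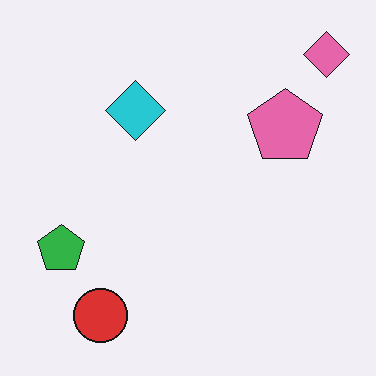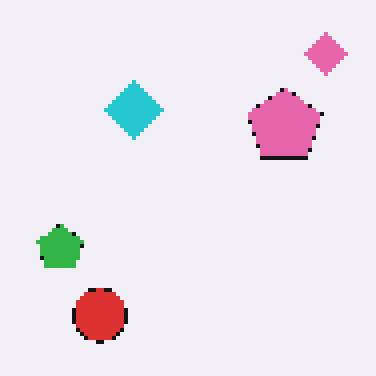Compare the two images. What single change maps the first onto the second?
It was lightly pixelated (a mild mosaic effect).

Shapes are reduced to large square blocks; fine edges and outlines are lost — a downscale-then-upscale (mosaic) effect.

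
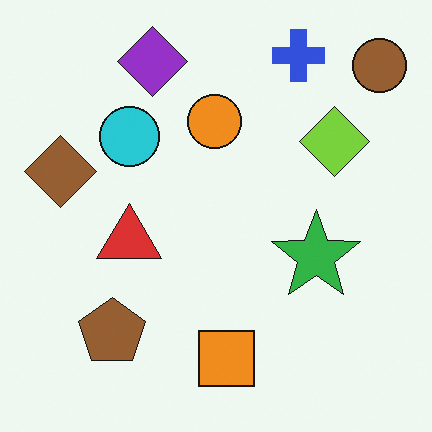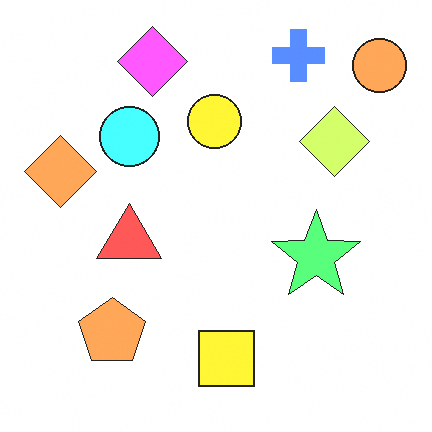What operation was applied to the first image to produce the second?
The image was substantially brightened.

Every pixel — background and shapes alike — is uniformly brightened.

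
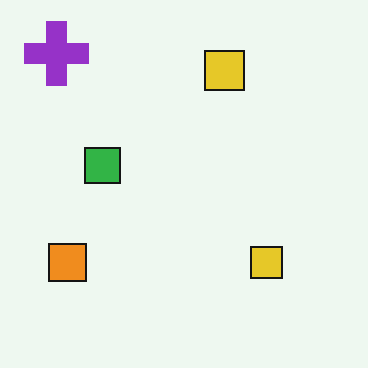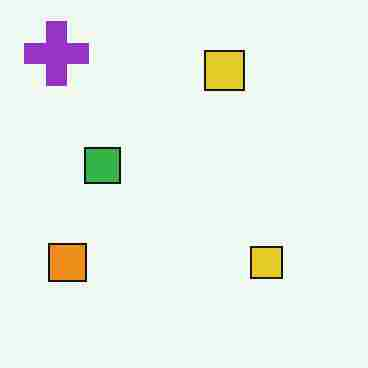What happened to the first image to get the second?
The second image is the first heavily JPEG-compressed with obvious blocking artifacts.

Blocky 8×8 compression artifacts appear around shape edges and the flat background shows ringing — characteristic JPEG degradation.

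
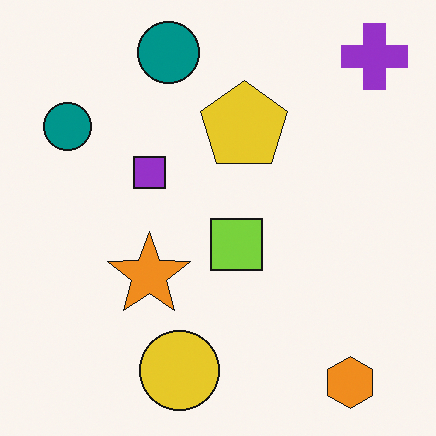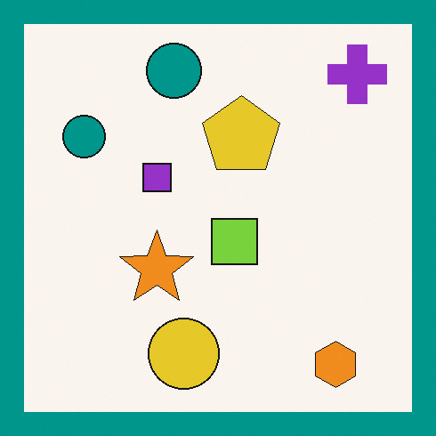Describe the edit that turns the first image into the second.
The second image is the first framed with a teal border.

A solid teal frame runs around the edge of the second image, with the content slightly shrunk inside it.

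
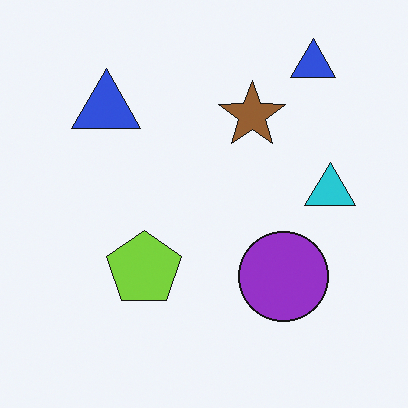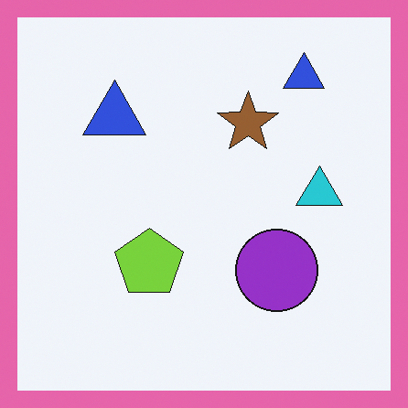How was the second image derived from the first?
The transformation is: framed with a pink border.

A solid pink frame runs around the edge of the second image, with the content slightly shrunk inside it.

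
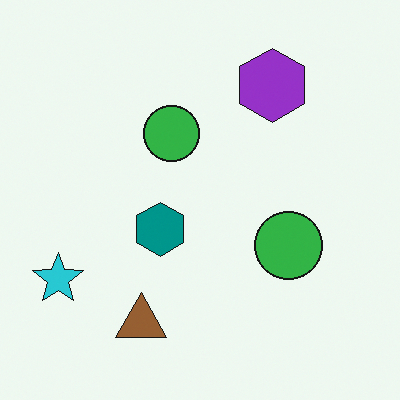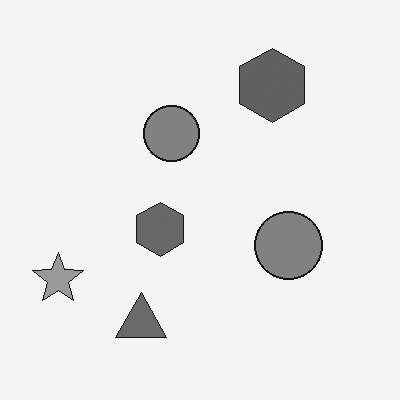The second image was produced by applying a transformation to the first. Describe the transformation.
The image was converted to grayscale.

All color is removed — every shape is now a shade of grey.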